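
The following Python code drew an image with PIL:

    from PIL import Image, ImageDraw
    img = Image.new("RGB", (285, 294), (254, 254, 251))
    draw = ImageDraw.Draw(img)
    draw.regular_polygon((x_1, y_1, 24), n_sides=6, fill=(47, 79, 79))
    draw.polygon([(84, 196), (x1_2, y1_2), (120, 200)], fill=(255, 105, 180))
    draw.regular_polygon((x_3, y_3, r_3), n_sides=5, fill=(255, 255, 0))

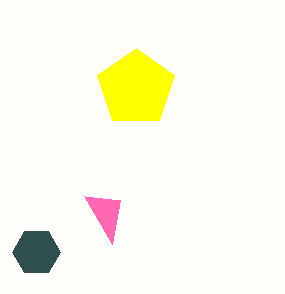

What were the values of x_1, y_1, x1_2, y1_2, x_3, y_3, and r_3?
x_1 = 36, y_1 = 252, x1_2 = 112, y1_2 = 244, x_3 = 136, y_3 = 88, r_3 = 40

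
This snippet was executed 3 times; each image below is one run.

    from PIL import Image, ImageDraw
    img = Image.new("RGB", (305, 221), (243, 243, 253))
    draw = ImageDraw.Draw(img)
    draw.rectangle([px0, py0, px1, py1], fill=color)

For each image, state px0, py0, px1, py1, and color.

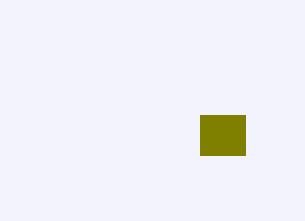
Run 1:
px0 = 200, py0 = 115, px1 = 245, py1 = 155, color = 'olive'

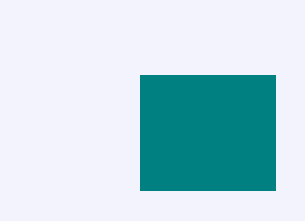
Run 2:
px0 = 140
py0 = 75
px1 = 275
py1 = 190
color = 'teal'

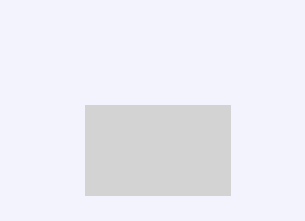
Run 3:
px0 = 85; py0 = 105; px1 = 230; py1 = 195; color = 'lightgray'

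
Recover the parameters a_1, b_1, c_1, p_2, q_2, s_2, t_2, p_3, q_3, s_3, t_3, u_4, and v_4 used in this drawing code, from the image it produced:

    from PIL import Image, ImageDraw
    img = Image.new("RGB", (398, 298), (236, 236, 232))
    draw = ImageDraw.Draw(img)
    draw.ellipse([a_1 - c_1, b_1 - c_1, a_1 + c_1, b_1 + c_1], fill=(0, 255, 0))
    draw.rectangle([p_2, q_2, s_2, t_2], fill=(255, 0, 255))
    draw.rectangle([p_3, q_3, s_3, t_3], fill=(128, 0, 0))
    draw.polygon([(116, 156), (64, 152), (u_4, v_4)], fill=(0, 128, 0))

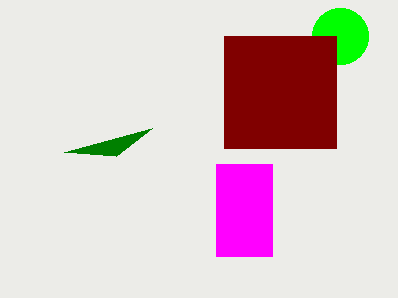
a_1 = 340
b_1 = 36
c_1 = 28
p_2 = 216
q_2 = 164
s_2 = 272
t_2 = 256
p_3 = 224
q_3 = 36
s_3 = 336
t_3 = 148
u_4 = 152
v_4 = 128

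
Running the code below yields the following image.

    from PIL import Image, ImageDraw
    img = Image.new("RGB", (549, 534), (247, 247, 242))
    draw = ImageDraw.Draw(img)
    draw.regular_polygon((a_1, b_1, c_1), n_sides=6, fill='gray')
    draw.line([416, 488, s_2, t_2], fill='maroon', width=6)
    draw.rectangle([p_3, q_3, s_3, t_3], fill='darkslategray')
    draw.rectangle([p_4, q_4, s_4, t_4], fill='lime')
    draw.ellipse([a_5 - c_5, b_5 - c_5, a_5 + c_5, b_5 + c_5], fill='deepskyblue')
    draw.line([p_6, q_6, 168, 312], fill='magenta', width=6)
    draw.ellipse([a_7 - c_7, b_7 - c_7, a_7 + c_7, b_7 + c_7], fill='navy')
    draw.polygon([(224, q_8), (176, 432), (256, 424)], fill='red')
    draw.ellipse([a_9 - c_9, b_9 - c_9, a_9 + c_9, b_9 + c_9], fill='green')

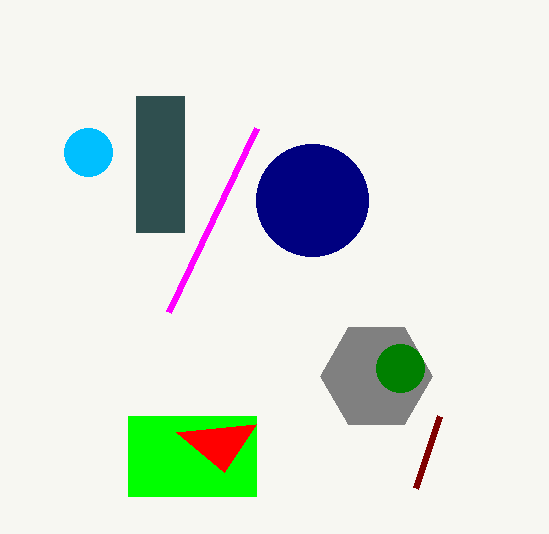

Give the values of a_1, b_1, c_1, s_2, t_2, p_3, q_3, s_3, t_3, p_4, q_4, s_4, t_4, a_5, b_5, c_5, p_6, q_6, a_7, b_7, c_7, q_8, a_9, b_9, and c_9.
a_1 = 376
b_1 = 376
c_1 = 56
s_2 = 440
t_2 = 416
p_3 = 136
q_3 = 96
s_3 = 184
t_3 = 232
p_4 = 128
q_4 = 416
s_4 = 256
t_4 = 496
a_5 = 88
b_5 = 152
c_5 = 24
p_6 = 256
q_6 = 128
a_7 = 312
b_7 = 200
c_7 = 56
q_8 = 472
a_9 = 400
b_9 = 368
c_9 = 24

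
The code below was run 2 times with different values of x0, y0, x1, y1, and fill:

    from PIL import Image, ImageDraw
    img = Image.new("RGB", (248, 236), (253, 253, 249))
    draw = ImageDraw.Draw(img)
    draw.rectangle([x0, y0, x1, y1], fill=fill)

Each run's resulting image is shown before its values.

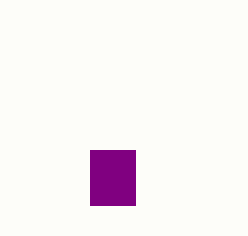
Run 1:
x0 = 90, y0 = 150, x1 = 135, y1 = 205, fill = 'purple'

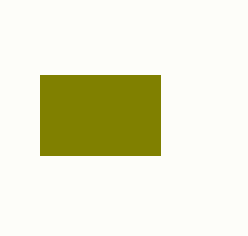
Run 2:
x0 = 40, y0 = 75, x1 = 160, y1 = 155, fill = 'olive'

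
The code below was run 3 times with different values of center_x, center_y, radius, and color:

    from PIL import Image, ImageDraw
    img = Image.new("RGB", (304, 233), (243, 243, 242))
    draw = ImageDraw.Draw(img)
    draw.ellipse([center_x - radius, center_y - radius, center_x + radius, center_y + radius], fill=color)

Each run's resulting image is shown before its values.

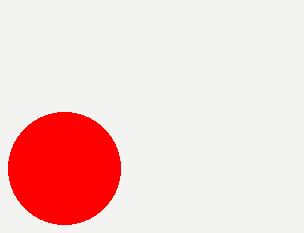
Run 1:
center_x = 64; center_y = 168; radius = 56; color = 'red'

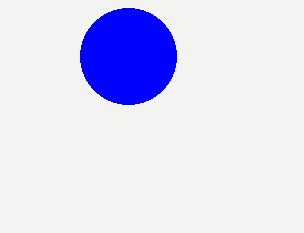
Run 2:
center_x = 128; center_y = 56; radius = 48; color = 'blue'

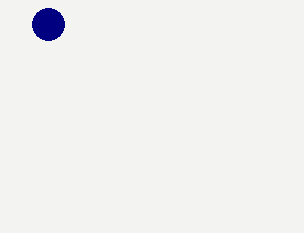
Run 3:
center_x = 48, center_y = 24, radius = 16, color = 'navy'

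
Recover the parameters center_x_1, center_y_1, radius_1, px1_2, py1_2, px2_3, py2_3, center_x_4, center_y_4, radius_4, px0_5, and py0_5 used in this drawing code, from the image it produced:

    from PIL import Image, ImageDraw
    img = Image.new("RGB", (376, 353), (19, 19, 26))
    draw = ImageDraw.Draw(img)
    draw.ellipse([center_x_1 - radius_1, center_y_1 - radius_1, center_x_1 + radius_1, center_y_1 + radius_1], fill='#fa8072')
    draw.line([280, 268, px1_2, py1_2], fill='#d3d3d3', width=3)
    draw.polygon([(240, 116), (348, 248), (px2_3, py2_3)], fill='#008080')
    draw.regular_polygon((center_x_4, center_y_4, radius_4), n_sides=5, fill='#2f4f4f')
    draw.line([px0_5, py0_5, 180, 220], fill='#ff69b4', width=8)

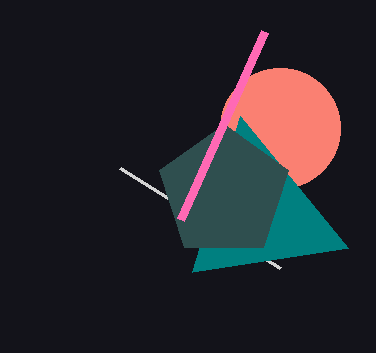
center_x_1 = 280; center_y_1 = 128; radius_1 = 60; px1_2 = 120; py1_2 = 168; px2_3 = 192; py2_3 = 272; center_x_4 = 224; center_y_4 = 192; radius_4 = 68; px0_5 = 264; py0_5 = 32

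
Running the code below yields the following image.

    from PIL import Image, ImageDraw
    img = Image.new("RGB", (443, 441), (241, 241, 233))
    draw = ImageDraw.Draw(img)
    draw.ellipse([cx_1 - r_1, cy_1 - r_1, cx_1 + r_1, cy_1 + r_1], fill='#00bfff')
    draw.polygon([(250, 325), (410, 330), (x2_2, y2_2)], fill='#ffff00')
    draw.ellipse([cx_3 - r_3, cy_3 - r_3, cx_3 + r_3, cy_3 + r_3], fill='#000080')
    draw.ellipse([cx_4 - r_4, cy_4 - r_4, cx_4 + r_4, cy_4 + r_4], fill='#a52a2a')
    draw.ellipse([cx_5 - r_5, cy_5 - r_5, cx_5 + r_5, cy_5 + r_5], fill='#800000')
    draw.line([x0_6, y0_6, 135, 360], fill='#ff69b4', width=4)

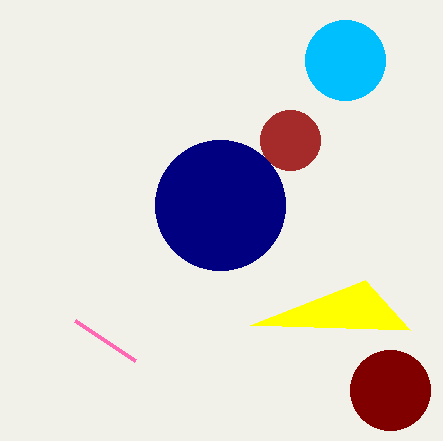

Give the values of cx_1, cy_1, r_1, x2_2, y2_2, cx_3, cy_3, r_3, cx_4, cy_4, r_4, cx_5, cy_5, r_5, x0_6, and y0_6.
cx_1 = 345
cy_1 = 60
r_1 = 40
x2_2 = 365
y2_2 = 280
cx_3 = 220
cy_3 = 205
r_3 = 65
cx_4 = 290
cy_4 = 140
r_4 = 30
cx_5 = 390
cy_5 = 390
r_5 = 40
x0_6 = 75
y0_6 = 320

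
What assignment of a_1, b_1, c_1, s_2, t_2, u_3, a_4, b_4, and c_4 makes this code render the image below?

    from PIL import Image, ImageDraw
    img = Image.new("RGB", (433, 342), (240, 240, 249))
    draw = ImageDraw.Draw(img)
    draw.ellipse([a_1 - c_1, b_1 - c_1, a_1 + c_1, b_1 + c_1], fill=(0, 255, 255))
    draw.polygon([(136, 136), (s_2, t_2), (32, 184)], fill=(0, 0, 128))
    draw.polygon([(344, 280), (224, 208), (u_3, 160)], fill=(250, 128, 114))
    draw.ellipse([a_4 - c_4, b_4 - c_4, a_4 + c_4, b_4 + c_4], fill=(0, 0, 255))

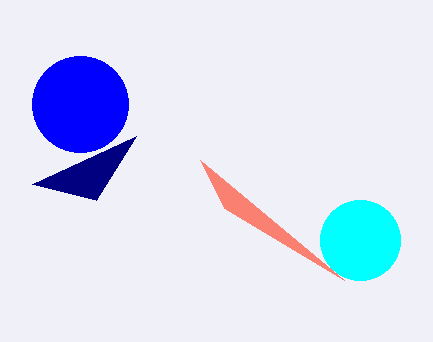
a_1 = 360; b_1 = 240; c_1 = 40; s_2 = 96; t_2 = 200; u_3 = 200; a_4 = 80; b_4 = 104; c_4 = 48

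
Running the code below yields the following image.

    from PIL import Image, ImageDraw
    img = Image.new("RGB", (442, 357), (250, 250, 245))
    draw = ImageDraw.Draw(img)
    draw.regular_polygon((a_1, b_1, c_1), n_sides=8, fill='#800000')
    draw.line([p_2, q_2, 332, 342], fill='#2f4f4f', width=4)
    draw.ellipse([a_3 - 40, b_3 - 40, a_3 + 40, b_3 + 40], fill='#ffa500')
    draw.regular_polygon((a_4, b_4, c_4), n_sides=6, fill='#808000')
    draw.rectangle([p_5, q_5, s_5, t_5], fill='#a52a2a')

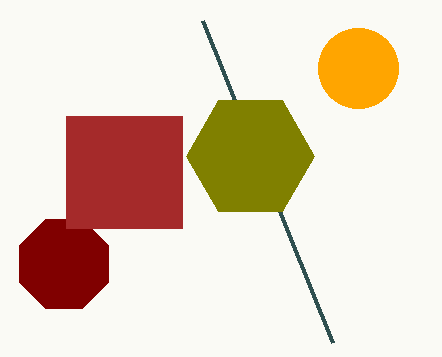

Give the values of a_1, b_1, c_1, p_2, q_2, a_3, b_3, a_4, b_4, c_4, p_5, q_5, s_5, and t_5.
a_1 = 64, b_1 = 264, c_1 = 48, p_2 = 202, q_2 = 20, a_3 = 358, b_3 = 68, a_4 = 250, b_4 = 156, c_4 = 64, p_5 = 66, q_5 = 116, s_5 = 182, t_5 = 228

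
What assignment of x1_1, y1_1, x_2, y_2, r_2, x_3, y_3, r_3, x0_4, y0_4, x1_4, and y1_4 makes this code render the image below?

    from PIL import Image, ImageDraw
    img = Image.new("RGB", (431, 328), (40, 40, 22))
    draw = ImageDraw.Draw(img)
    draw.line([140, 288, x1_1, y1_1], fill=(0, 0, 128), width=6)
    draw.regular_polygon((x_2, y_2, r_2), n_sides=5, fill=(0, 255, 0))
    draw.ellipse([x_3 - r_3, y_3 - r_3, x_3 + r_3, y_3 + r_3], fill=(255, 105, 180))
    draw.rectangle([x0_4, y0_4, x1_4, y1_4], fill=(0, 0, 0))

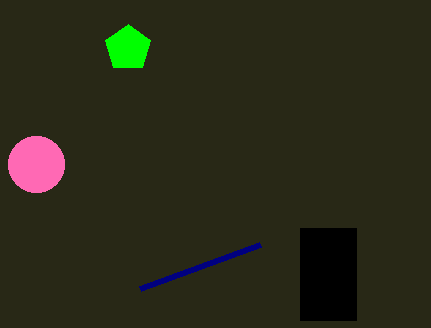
x1_1 = 260, y1_1 = 244, x_2 = 128, y_2 = 48, r_2 = 24, x_3 = 36, y_3 = 164, r_3 = 28, x0_4 = 300, y0_4 = 228, x1_4 = 356, y1_4 = 320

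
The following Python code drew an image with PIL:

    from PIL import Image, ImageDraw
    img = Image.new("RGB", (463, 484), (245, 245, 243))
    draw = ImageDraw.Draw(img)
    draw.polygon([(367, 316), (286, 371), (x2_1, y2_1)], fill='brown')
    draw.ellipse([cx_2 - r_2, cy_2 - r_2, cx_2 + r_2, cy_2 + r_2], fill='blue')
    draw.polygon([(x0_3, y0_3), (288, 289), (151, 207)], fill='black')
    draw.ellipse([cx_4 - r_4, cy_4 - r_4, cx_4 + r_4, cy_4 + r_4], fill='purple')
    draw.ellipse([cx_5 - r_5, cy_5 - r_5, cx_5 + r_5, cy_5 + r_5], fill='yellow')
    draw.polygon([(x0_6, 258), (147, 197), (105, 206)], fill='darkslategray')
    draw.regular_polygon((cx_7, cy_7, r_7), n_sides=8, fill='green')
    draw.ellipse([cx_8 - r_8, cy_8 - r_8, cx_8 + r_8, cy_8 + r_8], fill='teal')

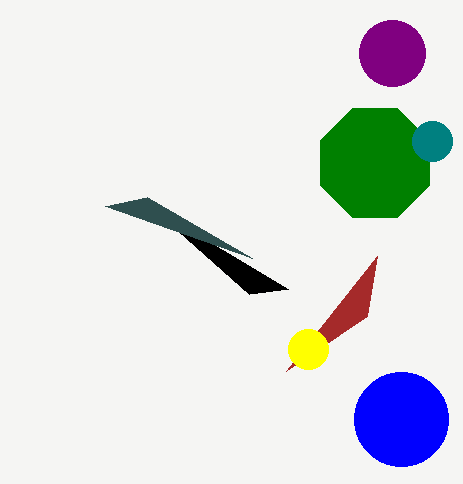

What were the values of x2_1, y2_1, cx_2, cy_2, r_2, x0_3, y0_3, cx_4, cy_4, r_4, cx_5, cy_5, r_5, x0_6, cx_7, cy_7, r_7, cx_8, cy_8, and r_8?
x2_1 = 377; y2_1 = 256; cx_2 = 401; cy_2 = 419; r_2 = 47; x0_3 = 249; y0_3 = 294; cx_4 = 392; cy_4 = 53; r_4 = 33; cx_5 = 308; cy_5 = 349; r_5 = 20; x0_6 = 252; cx_7 = 375; cy_7 = 163; r_7 = 59; cx_8 = 432; cy_8 = 141; r_8 = 20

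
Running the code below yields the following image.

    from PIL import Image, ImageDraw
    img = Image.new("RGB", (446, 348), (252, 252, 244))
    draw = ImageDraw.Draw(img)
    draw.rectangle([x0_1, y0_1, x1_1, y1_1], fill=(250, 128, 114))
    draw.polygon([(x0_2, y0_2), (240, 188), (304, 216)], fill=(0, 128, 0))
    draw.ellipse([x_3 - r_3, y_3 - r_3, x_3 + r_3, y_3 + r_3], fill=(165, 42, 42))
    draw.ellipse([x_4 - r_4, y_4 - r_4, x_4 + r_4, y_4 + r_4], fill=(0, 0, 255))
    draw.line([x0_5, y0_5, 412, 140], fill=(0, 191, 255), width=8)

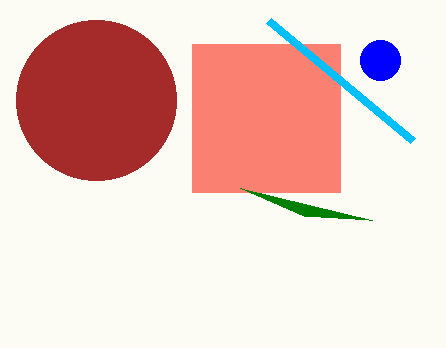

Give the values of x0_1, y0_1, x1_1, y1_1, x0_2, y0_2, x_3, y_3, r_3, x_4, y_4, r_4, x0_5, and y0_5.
x0_1 = 192, y0_1 = 44, x1_1 = 340, y1_1 = 192, x0_2 = 372, y0_2 = 220, x_3 = 96, y_3 = 100, r_3 = 80, x_4 = 380, y_4 = 60, r_4 = 20, x0_5 = 268, y0_5 = 20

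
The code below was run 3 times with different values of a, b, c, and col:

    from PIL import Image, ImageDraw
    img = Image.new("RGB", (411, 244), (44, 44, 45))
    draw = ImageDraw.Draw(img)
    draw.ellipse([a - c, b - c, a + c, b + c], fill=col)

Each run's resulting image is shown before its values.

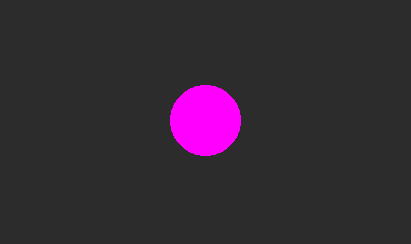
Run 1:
a = 205, b = 120, c = 35, col = 'magenta'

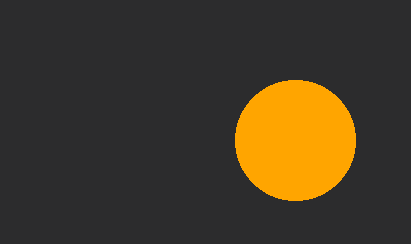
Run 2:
a = 295
b = 140
c = 60
col = 'orange'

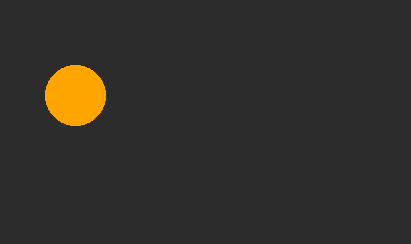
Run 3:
a = 75
b = 95
c = 30
col = 'orange'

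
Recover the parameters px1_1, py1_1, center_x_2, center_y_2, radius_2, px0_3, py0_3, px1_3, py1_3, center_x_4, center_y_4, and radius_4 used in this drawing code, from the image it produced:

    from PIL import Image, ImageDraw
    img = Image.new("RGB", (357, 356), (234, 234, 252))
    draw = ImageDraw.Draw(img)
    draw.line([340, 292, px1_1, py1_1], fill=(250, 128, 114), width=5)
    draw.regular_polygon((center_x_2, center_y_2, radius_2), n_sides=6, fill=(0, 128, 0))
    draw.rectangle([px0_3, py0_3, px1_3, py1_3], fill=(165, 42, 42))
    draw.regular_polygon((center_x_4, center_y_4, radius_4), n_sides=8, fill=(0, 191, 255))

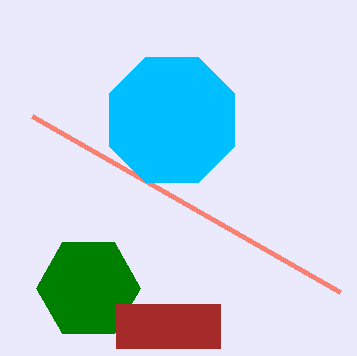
px1_1 = 32
py1_1 = 116
center_x_2 = 88
center_y_2 = 288
radius_2 = 52
px0_3 = 116
py0_3 = 304
px1_3 = 220
py1_3 = 348
center_x_4 = 172
center_y_4 = 120
radius_4 = 68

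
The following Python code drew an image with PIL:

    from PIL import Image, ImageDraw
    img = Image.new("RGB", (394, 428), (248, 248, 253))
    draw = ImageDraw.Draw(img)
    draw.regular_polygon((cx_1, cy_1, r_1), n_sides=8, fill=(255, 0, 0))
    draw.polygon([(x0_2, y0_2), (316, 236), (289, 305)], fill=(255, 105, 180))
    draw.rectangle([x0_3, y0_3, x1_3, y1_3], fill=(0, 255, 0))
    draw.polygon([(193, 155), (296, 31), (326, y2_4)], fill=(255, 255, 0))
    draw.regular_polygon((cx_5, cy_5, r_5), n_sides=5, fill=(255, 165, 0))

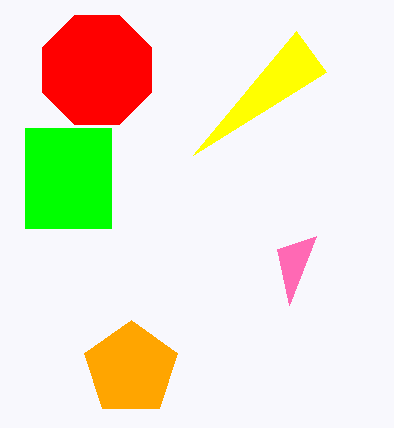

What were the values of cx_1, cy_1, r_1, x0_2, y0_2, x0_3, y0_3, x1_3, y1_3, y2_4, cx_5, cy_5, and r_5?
cx_1 = 97
cy_1 = 70
r_1 = 59
x0_2 = 277
y0_2 = 249
x0_3 = 25
y0_3 = 128
x1_3 = 111
y1_3 = 228
y2_4 = 72
cx_5 = 131
cy_5 = 369
r_5 = 49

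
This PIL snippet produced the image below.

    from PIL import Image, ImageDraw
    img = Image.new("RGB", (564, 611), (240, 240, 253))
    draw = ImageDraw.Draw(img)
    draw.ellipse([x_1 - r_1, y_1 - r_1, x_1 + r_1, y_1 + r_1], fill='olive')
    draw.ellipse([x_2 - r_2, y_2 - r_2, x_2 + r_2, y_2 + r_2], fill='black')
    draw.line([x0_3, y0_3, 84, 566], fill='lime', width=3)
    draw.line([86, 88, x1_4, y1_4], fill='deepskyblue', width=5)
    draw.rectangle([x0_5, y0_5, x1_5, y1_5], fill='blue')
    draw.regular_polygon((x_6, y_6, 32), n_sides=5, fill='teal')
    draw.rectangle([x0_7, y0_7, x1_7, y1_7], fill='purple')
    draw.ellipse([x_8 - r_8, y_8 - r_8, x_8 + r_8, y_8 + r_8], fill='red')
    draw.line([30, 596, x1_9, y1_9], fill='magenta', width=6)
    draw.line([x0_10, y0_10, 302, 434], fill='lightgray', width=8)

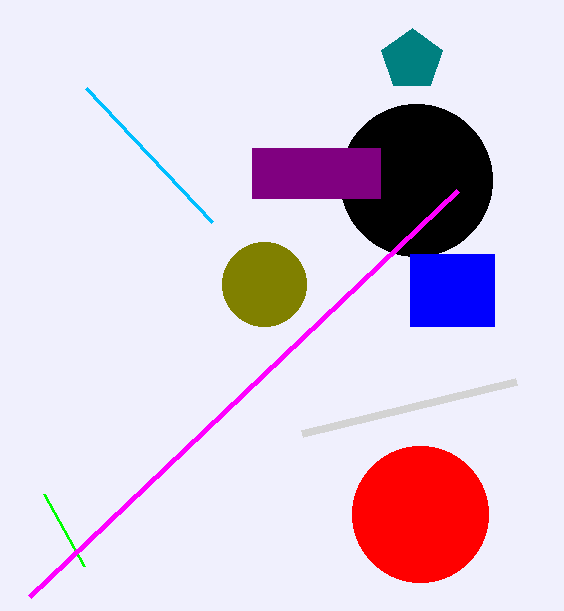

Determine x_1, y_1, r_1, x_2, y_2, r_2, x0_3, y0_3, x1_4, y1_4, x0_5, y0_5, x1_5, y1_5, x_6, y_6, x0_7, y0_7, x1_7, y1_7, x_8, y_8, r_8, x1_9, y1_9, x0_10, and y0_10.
x_1 = 264
y_1 = 284
r_1 = 42
x_2 = 416
y_2 = 180
r_2 = 76
x0_3 = 44
y0_3 = 494
x1_4 = 212
y1_4 = 222
x0_5 = 410
y0_5 = 254
x1_5 = 494
y1_5 = 326
x_6 = 412
y_6 = 60
x0_7 = 252
y0_7 = 148
x1_7 = 380
y1_7 = 198
x_8 = 420
y_8 = 514
r_8 = 68
x1_9 = 458
y1_9 = 190
x0_10 = 516
y0_10 = 382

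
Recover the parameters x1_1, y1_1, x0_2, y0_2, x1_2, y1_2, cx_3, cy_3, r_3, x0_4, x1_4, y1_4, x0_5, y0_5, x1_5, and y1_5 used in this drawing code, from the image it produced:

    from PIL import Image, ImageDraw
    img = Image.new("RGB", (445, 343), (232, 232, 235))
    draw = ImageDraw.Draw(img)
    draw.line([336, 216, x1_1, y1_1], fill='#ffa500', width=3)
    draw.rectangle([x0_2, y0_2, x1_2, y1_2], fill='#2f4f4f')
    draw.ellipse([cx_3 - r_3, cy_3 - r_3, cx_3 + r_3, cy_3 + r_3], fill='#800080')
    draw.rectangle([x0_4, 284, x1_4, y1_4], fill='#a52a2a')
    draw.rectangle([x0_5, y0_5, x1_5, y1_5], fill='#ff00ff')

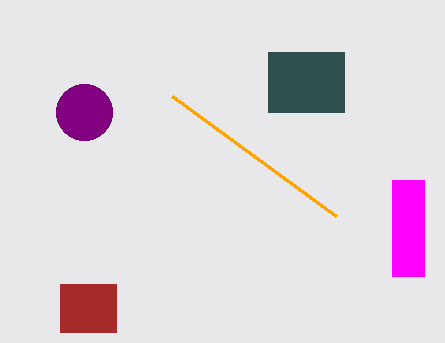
x1_1 = 172; y1_1 = 96; x0_2 = 268; y0_2 = 52; x1_2 = 344; y1_2 = 112; cx_3 = 84; cy_3 = 112; r_3 = 28; x0_4 = 60; x1_4 = 116; y1_4 = 332; x0_5 = 392; y0_5 = 180; x1_5 = 424; y1_5 = 276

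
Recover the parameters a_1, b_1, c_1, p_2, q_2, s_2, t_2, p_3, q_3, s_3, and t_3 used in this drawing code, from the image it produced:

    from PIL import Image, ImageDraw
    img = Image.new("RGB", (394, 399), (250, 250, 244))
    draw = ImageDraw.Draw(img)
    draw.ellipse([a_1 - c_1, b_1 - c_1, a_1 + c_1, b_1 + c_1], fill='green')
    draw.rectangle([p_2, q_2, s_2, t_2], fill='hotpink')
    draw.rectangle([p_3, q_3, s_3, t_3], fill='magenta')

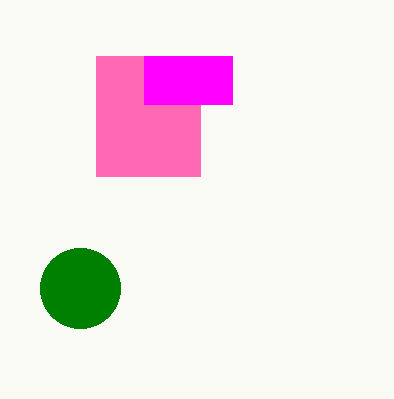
a_1 = 80; b_1 = 288; c_1 = 40; p_2 = 96; q_2 = 56; s_2 = 200; t_2 = 176; p_3 = 144; q_3 = 56; s_3 = 232; t_3 = 104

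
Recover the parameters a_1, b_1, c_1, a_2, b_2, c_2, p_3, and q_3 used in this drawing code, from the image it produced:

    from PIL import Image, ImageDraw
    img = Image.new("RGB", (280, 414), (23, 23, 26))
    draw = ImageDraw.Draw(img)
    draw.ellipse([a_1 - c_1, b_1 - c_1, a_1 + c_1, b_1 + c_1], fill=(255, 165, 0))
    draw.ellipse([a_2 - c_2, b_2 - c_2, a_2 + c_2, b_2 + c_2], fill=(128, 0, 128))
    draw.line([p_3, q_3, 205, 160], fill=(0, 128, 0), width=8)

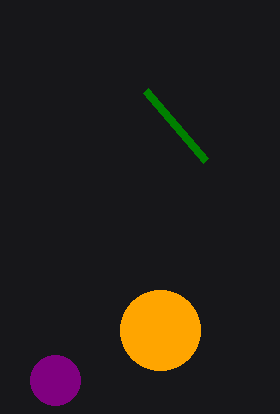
a_1 = 160
b_1 = 330
c_1 = 40
a_2 = 55
b_2 = 380
c_2 = 25
p_3 = 145
q_3 = 90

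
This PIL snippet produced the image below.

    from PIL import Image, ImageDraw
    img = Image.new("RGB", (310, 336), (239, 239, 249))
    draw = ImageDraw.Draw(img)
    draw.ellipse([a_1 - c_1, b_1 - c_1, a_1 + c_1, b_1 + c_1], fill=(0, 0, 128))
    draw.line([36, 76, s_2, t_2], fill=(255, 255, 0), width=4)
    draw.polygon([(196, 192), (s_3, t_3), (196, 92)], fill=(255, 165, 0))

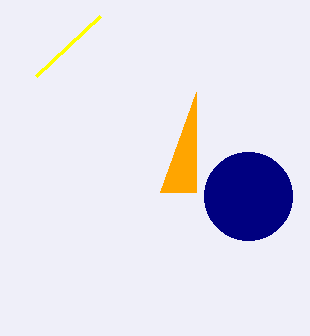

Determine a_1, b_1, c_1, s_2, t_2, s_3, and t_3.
a_1 = 248; b_1 = 196; c_1 = 44; s_2 = 100; t_2 = 16; s_3 = 160; t_3 = 192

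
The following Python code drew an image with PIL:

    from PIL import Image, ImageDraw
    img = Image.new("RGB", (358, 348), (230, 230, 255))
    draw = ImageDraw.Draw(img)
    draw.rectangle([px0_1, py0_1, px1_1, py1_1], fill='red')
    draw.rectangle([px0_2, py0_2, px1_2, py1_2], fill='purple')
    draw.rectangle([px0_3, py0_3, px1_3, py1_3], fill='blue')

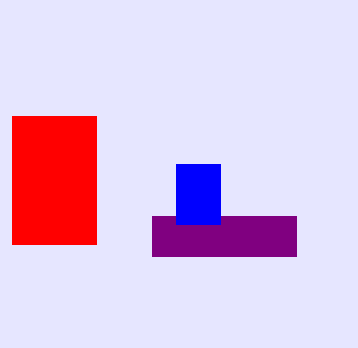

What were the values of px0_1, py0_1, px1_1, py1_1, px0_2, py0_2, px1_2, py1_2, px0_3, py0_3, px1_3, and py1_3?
px0_1 = 12; py0_1 = 116; px1_1 = 96; py1_1 = 244; px0_2 = 152; py0_2 = 216; px1_2 = 296; py1_2 = 256; px0_3 = 176; py0_3 = 164; px1_3 = 220; py1_3 = 224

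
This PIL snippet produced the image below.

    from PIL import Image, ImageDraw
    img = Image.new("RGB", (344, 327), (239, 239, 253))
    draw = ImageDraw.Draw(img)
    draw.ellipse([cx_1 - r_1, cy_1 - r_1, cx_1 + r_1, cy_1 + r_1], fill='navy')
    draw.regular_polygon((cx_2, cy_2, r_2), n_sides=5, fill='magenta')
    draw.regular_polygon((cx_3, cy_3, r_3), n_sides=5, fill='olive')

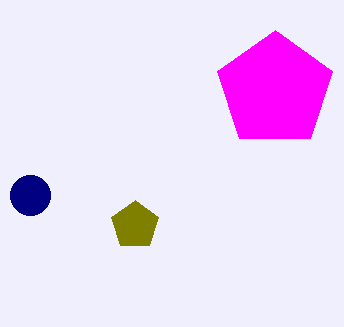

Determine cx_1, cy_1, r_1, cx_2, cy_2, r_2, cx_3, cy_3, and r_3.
cx_1 = 30, cy_1 = 195, r_1 = 20, cx_2 = 275, cy_2 = 90, r_2 = 60, cx_3 = 135, cy_3 = 225, r_3 = 25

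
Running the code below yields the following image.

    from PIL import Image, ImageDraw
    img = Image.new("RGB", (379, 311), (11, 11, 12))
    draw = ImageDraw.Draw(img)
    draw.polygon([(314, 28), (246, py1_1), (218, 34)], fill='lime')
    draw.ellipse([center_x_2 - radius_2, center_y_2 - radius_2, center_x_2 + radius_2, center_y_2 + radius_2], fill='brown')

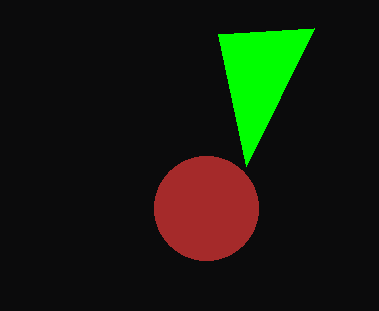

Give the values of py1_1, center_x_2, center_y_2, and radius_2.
py1_1 = 166
center_x_2 = 206
center_y_2 = 208
radius_2 = 52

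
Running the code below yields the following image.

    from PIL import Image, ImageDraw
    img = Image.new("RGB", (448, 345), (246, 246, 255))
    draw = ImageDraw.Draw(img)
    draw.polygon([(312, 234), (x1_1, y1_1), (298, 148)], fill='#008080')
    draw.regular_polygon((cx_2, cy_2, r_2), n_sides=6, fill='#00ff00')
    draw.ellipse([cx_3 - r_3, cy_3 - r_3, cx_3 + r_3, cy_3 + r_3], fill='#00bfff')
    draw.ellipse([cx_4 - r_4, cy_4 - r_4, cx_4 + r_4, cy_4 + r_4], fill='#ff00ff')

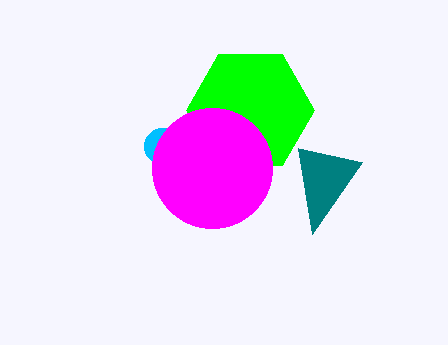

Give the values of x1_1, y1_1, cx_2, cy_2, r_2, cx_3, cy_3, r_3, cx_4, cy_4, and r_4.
x1_1 = 362; y1_1 = 162; cx_2 = 250; cy_2 = 110; r_2 = 64; cx_3 = 162; cy_3 = 146; r_3 = 18; cx_4 = 212; cy_4 = 168; r_4 = 60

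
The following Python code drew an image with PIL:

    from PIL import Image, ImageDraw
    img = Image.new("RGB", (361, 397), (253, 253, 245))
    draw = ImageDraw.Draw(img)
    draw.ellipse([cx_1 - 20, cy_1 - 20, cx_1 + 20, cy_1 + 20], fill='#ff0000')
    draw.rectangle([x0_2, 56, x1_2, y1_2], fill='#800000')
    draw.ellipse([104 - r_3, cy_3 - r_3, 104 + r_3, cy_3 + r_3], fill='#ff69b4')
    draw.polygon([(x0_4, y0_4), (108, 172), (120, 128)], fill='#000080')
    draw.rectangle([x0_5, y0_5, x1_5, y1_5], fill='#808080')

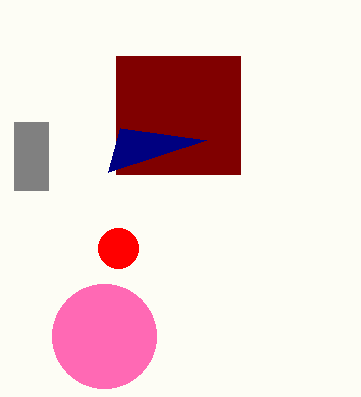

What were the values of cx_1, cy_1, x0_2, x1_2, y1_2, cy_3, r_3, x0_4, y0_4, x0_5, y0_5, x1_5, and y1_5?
cx_1 = 118, cy_1 = 248, x0_2 = 116, x1_2 = 240, y1_2 = 174, cy_3 = 336, r_3 = 52, x0_4 = 206, y0_4 = 140, x0_5 = 14, y0_5 = 122, x1_5 = 48, y1_5 = 190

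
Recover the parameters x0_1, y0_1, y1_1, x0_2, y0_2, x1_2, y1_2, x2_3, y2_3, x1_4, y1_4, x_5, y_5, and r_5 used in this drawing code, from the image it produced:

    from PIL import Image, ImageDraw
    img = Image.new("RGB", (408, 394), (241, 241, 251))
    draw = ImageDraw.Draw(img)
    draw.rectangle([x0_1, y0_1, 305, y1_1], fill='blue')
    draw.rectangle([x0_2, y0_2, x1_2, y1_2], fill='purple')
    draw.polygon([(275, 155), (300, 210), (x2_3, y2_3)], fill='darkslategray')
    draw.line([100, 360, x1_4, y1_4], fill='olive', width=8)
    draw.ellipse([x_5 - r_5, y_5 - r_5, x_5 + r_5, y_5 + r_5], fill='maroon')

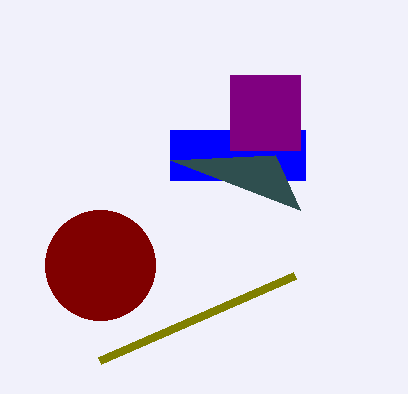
x0_1 = 170; y0_1 = 130; y1_1 = 180; x0_2 = 230; y0_2 = 75; x1_2 = 300; y1_2 = 150; x2_3 = 170; y2_3 = 160; x1_4 = 295; y1_4 = 275; x_5 = 100; y_5 = 265; r_5 = 55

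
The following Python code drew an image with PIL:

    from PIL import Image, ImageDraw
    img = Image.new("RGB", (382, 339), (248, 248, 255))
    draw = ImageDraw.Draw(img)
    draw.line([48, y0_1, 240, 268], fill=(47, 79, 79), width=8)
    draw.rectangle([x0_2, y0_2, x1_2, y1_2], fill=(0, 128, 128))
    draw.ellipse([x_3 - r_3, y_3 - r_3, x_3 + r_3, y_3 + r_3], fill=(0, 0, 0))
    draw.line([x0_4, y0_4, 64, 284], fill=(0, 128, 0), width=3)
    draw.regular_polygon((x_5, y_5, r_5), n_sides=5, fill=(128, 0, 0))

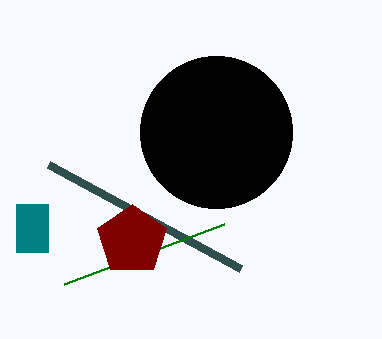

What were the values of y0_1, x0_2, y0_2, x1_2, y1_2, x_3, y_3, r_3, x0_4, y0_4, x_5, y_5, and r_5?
y0_1 = 164; x0_2 = 16; y0_2 = 204; x1_2 = 48; y1_2 = 252; x_3 = 216; y_3 = 132; r_3 = 76; x0_4 = 224; y0_4 = 224; x_5 = 132; y_5 = 240; r_5 = 36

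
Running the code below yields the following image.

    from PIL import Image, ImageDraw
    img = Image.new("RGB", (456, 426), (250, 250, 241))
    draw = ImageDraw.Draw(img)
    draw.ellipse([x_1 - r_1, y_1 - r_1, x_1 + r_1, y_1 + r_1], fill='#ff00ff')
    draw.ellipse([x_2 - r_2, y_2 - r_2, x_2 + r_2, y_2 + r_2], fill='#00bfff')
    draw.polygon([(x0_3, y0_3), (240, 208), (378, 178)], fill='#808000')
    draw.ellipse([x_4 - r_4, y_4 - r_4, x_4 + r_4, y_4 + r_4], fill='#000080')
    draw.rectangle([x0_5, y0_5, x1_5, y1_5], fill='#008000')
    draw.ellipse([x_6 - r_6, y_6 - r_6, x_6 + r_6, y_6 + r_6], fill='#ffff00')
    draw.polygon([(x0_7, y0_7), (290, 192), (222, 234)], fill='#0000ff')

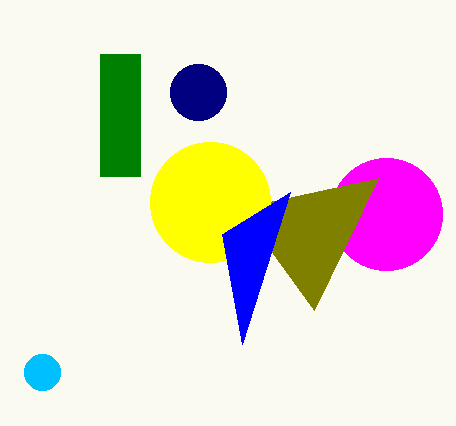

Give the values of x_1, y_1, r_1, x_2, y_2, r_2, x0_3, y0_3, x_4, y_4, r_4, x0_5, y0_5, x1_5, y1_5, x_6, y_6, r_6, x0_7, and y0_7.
x_1 = 386, y_1 = 214, r_1 = 56, x_2 = 42, y_2 = 372, r_2 = 18, x0_3 = 314, y0_3 = 310, x_4 = 198, y_4 = 92, r_4 = 28, x0_5 = 100, y0_5 = 54, x1_5 = 140, y1_5 = 176, x_6 = 210, y_6 = 202, r_6 = 60, x0_7 = 242, y0_7 = 344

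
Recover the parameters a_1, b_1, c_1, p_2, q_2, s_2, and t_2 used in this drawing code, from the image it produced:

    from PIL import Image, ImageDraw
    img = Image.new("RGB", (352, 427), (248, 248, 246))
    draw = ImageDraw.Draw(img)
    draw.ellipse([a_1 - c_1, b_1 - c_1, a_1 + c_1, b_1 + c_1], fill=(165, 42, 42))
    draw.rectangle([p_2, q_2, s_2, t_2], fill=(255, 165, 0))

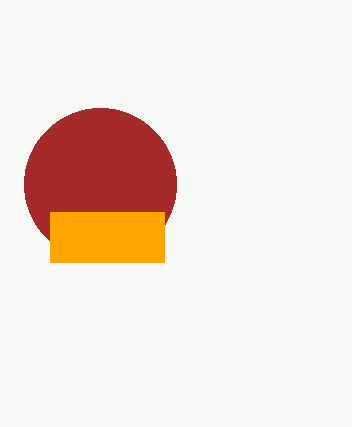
a_1 = 100, b_1 = 184, c_1 = 76, p_2 = 50, q_2 = 212, s_2 = 164, t_2 = 262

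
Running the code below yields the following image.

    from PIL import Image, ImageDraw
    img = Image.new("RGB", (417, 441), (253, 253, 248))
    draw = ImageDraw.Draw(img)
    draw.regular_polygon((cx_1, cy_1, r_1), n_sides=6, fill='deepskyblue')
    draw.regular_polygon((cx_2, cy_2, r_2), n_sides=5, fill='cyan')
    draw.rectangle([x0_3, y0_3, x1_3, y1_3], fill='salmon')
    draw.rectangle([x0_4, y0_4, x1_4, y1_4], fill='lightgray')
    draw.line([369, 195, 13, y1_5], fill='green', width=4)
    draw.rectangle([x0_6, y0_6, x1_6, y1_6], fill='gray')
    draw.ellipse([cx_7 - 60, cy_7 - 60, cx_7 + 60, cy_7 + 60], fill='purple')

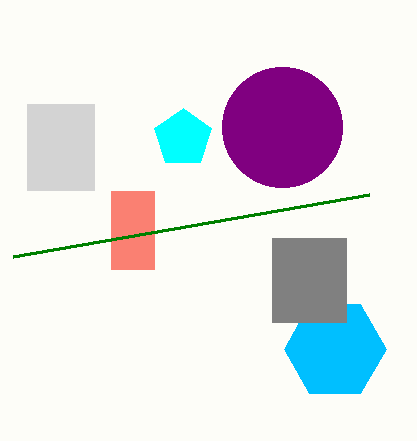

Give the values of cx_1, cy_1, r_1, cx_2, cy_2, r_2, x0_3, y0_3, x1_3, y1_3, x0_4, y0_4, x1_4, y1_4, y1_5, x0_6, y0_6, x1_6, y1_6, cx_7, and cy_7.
cx_1 = 335, cy_1 = 349, r_1 = 51, cx_2 = 183, cy_2 = 138, r_2 = 30, x0_3 = 111, y0_3 = 191, x1_3 = 154, y1_3 = 269, x0_4 = 27, y0_4 = 104, x1_4 = 94, y1_4 = 190, y1_5 = 257, x0_6 = 272, y0_6 = 238, x1_6 = 346, y1_6 = 322, cx_7 = 282, cy_7 = 127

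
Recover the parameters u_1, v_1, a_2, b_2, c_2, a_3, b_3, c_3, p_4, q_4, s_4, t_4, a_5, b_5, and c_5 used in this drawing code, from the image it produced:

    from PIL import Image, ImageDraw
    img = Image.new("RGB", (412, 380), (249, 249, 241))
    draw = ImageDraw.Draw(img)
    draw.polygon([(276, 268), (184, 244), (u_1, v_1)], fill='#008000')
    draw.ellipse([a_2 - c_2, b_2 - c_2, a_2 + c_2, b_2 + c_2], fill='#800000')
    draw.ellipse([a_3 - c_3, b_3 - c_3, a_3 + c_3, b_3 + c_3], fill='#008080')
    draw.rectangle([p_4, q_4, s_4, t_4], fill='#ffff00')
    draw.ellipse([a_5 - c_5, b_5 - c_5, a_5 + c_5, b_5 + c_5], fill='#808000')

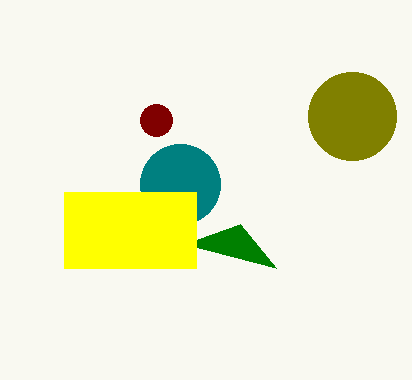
u_1 = 240; v_1 = 224; a_2 = 156; b_2 = 120; c_2 = 16; a_3 = 180; b_3 = 184; c_3 = 40; p_4 = 64; q_4 = 192; s_4 = 196; t_4 = 268; a_5 = 352; b_5 = 116; c_5 = 44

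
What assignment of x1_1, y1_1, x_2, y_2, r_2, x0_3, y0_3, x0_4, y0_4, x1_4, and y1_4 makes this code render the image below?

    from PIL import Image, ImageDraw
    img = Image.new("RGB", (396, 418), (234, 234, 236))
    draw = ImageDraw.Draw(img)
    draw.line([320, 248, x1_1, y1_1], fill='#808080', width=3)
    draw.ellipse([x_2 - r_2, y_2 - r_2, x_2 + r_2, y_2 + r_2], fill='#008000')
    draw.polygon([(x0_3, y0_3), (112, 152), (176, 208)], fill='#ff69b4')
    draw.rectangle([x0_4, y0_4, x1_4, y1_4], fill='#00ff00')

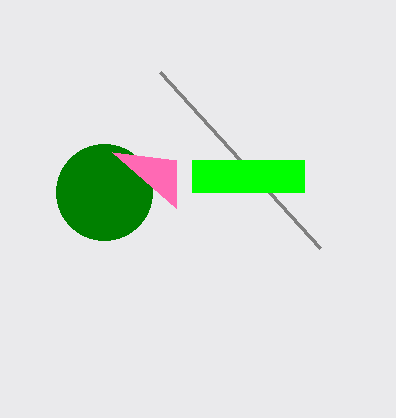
x1_1 = 160, y1_1 = 72, x_2 = 104, y_2 = 192, r_2 = 48, x0_3 = 176, y0_3 = 160, x0_4 = 192, y0_4 = 160, x1_4 = 304, y1_4 = 192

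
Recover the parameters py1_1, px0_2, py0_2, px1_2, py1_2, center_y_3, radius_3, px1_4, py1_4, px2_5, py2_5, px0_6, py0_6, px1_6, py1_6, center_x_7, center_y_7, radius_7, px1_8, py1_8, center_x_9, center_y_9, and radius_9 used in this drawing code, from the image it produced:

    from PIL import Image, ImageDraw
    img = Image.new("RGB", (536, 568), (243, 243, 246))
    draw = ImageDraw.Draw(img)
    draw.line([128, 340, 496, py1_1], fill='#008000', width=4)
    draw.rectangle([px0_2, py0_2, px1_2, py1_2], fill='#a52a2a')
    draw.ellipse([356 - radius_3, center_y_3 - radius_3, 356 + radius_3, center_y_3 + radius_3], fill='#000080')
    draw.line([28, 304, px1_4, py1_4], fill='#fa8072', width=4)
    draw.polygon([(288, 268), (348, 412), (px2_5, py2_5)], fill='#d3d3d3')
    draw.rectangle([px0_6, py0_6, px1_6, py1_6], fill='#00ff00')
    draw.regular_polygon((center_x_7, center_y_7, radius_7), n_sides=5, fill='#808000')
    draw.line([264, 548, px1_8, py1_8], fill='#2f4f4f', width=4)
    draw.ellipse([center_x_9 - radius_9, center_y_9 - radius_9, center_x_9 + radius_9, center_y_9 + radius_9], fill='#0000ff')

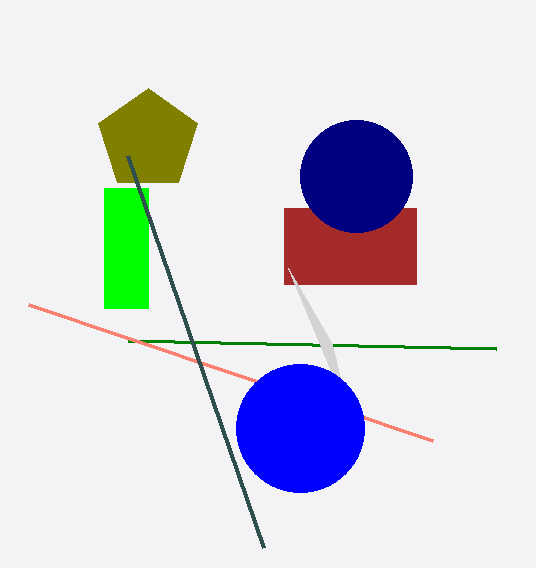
py1_1 = 348, px0_2 = 284, py0_2 = 208, px1_2 = 416, py1_2 = 284, center_y_3 = 176, radius_3 = 56, px1_4 = 432, py1_4 = 440, px2_5 = 332, py2_5 = 344, px0_6 = 104, py0_6 = 188, px1_6 = 148, py1_6 = 308, center_x_7 = 148, center_y_7 = 140, radius_7 = 52, px1_8 = 128, py1_8 = 156, center_x_9 = 300, center_y_9 = 428, radius_9 = 64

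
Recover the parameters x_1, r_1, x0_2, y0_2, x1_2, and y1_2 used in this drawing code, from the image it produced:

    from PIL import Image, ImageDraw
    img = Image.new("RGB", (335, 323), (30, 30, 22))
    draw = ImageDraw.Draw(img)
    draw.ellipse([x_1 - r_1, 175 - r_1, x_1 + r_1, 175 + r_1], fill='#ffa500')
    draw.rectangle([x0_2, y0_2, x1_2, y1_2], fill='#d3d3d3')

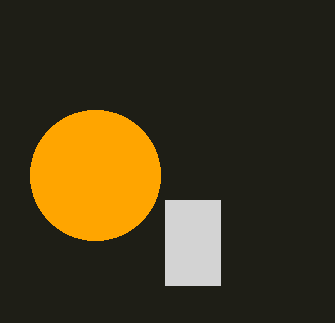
x_1 = 95, r_1 = 65, x0_2 = 165, y0_2 = 200, x1_2 = 220, y1_2 = 285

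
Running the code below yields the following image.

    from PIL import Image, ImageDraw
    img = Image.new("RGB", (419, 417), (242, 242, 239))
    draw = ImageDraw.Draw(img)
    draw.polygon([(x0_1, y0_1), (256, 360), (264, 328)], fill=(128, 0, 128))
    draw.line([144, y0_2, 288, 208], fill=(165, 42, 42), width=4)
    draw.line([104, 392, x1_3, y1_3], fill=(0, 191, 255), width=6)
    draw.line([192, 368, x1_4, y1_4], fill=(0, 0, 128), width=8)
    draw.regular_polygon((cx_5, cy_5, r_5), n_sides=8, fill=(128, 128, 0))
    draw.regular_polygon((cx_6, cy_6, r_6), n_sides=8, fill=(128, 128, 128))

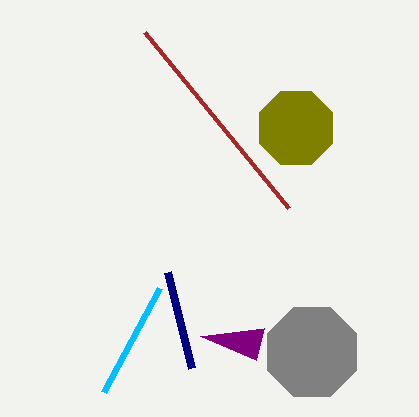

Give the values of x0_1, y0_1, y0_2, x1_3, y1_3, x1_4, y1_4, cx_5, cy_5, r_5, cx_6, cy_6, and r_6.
x0_1 = 200
y0_1 = 336
y0_2 = 32
x1_3 = 160
y1_3 = 288
x1_4 = 168
y1_4 = 272
cx_5 = 296
cy_5 = 128
r_5 = 40
cx_6 = 312
cy_6 = 352
r_6 = 48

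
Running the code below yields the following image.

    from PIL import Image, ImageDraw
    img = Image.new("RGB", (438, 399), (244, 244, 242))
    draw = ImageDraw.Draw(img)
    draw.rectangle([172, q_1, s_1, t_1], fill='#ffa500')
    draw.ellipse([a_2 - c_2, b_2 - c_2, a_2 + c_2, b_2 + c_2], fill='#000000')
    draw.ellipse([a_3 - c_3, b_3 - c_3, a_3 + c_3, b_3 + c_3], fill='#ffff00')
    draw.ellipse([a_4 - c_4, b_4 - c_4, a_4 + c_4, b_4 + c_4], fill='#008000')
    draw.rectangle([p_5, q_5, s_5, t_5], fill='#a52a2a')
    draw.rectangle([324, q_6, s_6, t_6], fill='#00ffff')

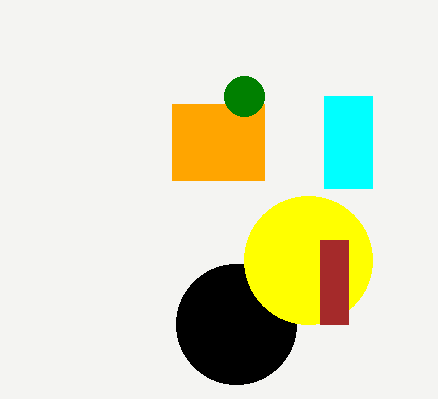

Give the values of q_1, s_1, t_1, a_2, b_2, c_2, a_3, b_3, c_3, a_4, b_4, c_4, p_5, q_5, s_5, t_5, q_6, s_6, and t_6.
q_1 = 104; s_1 = 264; t_1 = 180; a_2 = 236; b_2 = 324; c_2 = 60; a_3 = 308; b_3 = 260; c_3 = 64; a_4 = 244; b_4 = 96; c_4 = 20; p_5 = 320; q_5 = 240; s_5 = 348; t_5 = 324; q_6 = 96; s_6 = 372; t_6 = 188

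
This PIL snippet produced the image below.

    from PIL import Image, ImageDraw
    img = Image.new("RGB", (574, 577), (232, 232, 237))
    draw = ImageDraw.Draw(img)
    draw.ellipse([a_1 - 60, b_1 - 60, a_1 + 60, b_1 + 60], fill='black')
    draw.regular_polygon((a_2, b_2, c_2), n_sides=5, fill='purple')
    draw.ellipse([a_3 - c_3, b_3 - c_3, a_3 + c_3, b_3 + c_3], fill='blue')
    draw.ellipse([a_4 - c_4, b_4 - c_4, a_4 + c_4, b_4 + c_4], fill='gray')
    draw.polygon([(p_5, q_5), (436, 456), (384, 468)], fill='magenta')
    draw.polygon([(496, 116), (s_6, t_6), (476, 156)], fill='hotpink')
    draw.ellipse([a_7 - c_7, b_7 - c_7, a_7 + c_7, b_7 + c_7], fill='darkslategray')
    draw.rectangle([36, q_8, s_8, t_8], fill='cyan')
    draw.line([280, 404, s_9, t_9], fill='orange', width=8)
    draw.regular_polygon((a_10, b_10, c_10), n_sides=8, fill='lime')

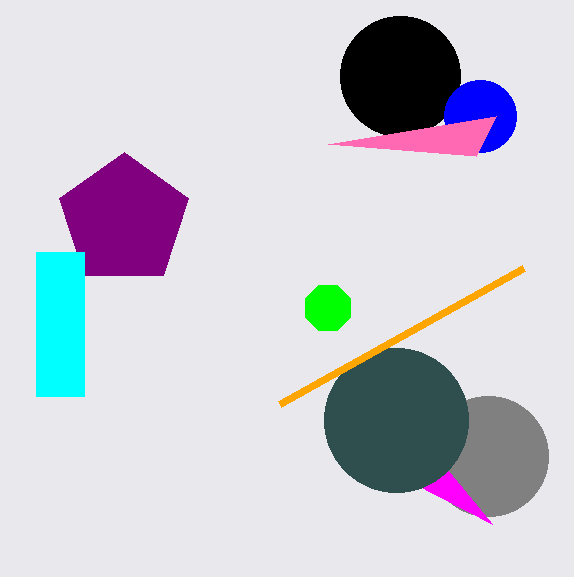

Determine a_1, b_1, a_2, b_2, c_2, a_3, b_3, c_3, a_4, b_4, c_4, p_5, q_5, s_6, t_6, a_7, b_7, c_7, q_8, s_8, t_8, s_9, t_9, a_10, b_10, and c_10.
a_1 = 400, b_1 = 76, a_2 = 124, b_2 = 220, c_2 = 68, a_3 = 480, b_3 = 116, c_3 = 36, a_4 = 488, b_4 = 456, c_4 = 60, p_5 = 492, q_5 = 524, s_6 = 328, t_6 = 144, a_7 = 396, b_7 = 420, c_7 = 72, q_8 = 252, s_8 = 84, t_8 = 396, s_9 = 524, t_9 = 268, a_10 = 328, b_10 = 308, c_10 = 24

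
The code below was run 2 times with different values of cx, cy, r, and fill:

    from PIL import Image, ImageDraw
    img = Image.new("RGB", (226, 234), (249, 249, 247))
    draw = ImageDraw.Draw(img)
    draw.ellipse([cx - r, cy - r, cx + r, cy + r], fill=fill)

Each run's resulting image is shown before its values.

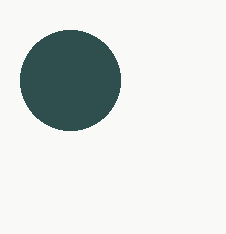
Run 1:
cx = 70
cy = 80
r = 50
fill = 'darkslategray'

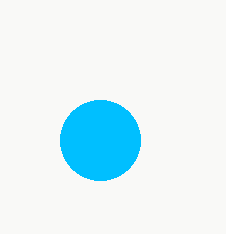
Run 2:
cx = 100
cy = 140
r = 40
fill = 'deepskyblue'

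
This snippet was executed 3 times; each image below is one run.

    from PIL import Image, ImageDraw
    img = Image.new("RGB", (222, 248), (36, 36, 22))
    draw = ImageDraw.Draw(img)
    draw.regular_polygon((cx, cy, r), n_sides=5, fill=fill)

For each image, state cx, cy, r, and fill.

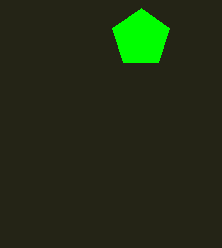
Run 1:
cx = 141; cy = 38; r = 30; fill = 'lime'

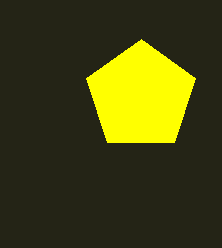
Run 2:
cx = 141; cy = 96; r = 57; fill = 'yellow'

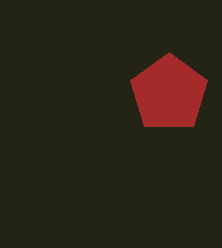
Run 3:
cx = 169
cy = 93
r = 41
fill = 'brown'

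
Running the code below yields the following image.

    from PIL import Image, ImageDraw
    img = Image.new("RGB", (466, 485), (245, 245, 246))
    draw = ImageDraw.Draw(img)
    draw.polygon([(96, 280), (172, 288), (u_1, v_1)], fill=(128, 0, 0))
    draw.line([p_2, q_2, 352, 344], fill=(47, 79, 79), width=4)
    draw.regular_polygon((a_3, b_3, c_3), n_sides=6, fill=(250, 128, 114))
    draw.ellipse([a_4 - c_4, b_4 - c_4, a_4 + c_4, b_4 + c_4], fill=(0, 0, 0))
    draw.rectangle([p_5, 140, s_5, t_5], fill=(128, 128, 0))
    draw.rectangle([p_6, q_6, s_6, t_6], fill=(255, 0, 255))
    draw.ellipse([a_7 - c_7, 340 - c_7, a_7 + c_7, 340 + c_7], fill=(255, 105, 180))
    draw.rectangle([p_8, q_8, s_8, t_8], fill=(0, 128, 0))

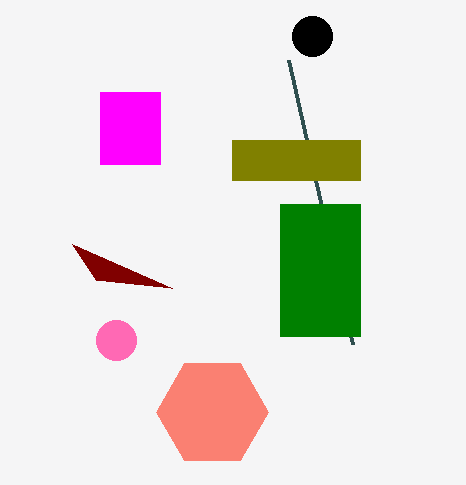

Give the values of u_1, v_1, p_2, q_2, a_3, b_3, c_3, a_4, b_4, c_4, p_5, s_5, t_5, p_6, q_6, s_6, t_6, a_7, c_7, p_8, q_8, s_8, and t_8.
u_1 = 72
v_1 = 244
p_2 = 288
q_2 = 60
a_3 = 212
b_3 = 412
c_3 = 56
a_4 = 312
b_4 = 36
c_4 = 20
p_5 = 232
s_5 = 360
t_5 = 180
p_6 = 100
q_6 = 92
s_6 = 160
t_6 = 164
a_7 = 116
c_7 = 20
p_8 = 280
q_8 = 204
s_8 = 360
t_8 = 336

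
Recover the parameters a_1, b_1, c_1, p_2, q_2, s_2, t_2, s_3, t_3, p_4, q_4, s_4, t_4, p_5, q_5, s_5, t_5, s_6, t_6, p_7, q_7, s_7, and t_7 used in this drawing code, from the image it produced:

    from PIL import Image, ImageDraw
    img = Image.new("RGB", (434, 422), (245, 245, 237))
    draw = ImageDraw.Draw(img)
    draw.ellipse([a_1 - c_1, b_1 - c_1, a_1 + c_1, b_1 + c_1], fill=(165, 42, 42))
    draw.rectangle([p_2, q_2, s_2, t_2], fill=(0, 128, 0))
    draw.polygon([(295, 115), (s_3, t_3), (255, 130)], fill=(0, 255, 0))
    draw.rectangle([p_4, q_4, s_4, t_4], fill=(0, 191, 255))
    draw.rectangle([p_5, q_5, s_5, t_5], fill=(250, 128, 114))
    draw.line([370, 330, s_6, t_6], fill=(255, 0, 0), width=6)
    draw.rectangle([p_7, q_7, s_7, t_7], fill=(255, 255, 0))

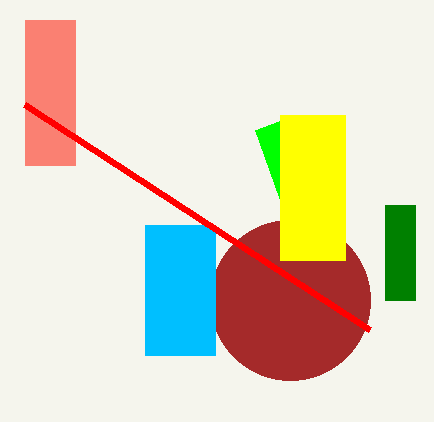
a_1 = 290, b_1 = 300, c_1 = 80, p_2 = 385, q_2 = 205, s_2 = 415, t_2 = 300, s_3 = 280, t_3 = 200, p_4 = 145, q_4 = 225, s_4 = 215, t_4 = 355, p_5 = 25, q_5 = 20, s_5 = 75, t_5 = 165, s_6 = 25, t_6 = 105, p_7 = 280, q_7 = 115, s_7 = 345, t_7 = 260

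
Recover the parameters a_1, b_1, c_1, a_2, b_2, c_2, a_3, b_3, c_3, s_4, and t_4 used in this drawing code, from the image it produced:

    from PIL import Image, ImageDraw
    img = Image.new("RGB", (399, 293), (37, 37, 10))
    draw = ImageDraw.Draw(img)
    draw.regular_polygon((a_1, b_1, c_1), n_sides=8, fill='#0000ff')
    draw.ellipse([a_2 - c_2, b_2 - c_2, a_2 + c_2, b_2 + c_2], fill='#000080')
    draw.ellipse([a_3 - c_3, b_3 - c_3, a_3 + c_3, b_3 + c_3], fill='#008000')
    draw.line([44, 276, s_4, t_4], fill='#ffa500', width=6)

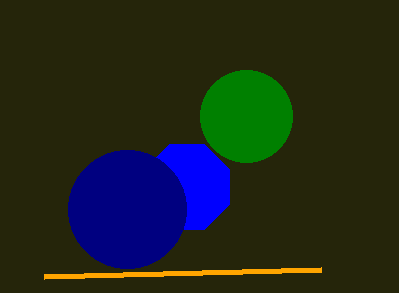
a_1 = 187; b_1 = 187; c_1 = 46; a_2 = 127; b_2 = 209; c_2 = 59; a_3 = 246; b_3 = 116; c_3 = 46; s_4 = 321; t_4 = 269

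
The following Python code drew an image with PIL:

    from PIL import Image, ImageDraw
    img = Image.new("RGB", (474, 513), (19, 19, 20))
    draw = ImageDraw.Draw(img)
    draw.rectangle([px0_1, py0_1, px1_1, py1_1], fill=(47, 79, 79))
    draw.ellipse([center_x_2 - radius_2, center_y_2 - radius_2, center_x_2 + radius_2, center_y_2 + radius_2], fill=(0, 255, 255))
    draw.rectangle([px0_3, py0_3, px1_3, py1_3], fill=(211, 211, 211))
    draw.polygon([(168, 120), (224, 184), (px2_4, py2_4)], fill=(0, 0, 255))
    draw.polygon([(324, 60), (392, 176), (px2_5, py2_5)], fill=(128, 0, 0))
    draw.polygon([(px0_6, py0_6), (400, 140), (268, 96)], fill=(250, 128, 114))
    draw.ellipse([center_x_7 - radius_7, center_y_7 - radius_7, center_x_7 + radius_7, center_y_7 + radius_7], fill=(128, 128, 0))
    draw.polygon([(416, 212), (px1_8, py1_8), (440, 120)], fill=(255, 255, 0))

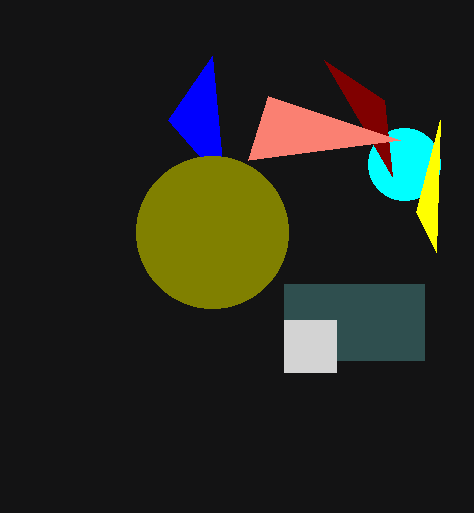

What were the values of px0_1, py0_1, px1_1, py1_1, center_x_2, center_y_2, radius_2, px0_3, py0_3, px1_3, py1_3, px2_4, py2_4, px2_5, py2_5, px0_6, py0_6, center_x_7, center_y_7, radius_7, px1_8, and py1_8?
px0_1 = 284; py0_1 = 284; px1_1 = 424; py1_1 = 360; center_x_2 = 404; center_y_2 = 164; radius_2 = 36; px0_3 = 284; py0_3 = 320; px1_3 = 336; py1_3 = 372; px2_4 = 212; py2_4 = 56; px2_5 = 384; py2_5 = 100; px0_6 = 248; py0_6 = 160; center_x_7 = 212; center_y_7 = 232; radius_7 = 76; px1_8 = 436; py1_8 = 252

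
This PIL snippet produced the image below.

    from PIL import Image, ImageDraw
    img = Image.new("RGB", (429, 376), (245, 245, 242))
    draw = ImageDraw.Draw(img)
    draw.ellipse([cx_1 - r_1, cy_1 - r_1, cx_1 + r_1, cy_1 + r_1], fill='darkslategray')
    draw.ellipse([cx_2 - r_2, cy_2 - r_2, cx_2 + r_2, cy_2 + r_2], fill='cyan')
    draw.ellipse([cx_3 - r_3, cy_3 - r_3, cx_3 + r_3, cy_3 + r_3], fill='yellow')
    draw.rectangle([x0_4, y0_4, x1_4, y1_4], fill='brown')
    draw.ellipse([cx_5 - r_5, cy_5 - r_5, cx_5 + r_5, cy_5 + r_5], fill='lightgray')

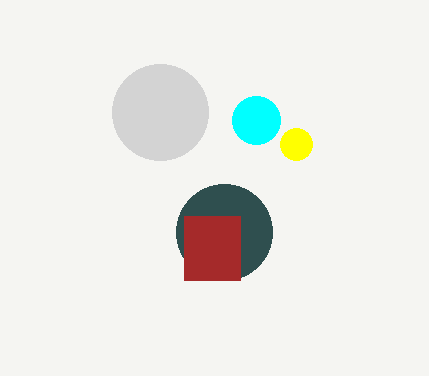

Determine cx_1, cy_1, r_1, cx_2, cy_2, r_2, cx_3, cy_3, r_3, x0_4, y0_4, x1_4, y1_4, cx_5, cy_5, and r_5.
cx_1 = 224
cy_1 = 232
r_1 = 48
cx_2 = 256
cy_2 = 120
r_2 = 24
cx_3 = 296
cy_3 = 144
r_3 = 16
x0_4 = 184
y0_4 = 216
x1_4 = 240
y1_4 = 280
cx_5 = 160
cy_5 = 112
r_5 = 48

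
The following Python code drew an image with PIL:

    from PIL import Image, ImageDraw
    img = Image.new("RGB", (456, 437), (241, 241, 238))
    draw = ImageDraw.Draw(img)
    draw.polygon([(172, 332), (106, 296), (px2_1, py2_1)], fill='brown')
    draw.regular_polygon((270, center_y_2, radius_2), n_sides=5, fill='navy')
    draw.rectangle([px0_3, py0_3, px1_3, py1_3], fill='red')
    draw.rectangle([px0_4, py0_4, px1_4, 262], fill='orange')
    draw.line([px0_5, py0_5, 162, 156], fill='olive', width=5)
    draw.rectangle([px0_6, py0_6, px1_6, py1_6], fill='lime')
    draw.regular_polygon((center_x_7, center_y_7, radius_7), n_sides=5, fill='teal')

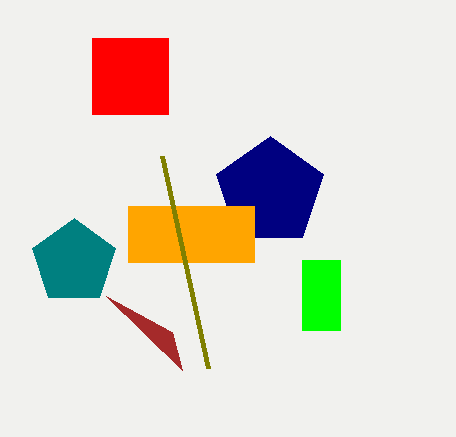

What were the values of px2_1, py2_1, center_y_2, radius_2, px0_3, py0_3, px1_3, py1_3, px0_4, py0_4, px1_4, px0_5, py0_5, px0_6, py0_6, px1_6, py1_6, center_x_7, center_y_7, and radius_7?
px2_1 = 182, py2_1 = 370, center_y_2 = 192, radius_2 = 56, px0_3 = 92, py0_3 = 38, px1_3 = 168, py1_3 = 114, px0_4 = 128, py0_4 = 206, px1_4 = 254, px0_5 = 208, py0_5 = 368, px0_6 = 302, py0_6 = 260, px1_6 = 340, py1_6 = 330, center_x_7 = 74, center_y_7 = 262, radius_7 = 44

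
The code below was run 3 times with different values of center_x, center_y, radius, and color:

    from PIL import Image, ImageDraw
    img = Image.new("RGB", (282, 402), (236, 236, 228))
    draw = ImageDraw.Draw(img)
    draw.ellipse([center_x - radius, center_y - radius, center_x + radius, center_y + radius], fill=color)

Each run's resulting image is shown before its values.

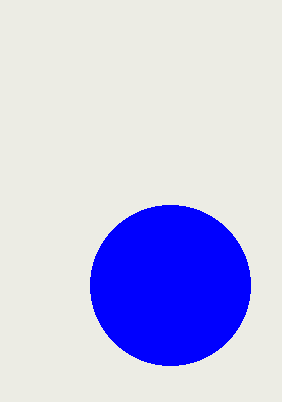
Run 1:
center_x = 170
center_y = 285
radius = 80
color = 'blue'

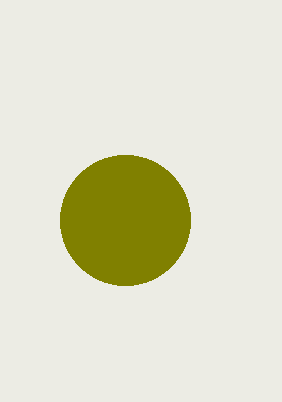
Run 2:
center_x = 125; center_y = 220; radius = 65; color = 'olive'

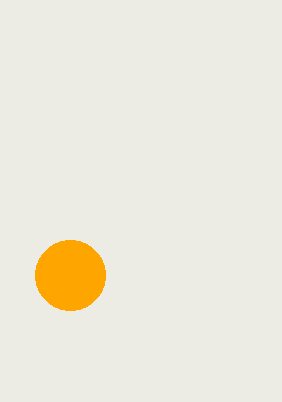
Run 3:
center_x = 70; center_y = 275; radius = 35; color = 'orange'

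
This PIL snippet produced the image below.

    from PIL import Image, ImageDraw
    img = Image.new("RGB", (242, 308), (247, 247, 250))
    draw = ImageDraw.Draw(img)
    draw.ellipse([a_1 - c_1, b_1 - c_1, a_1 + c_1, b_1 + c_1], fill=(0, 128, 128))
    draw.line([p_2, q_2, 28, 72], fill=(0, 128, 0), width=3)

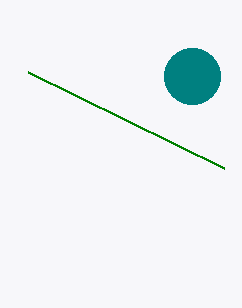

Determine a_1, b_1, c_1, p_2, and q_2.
a_1 = 192; b_1 = 76; c_1 = 28; p_2 = 224; q_2 = 168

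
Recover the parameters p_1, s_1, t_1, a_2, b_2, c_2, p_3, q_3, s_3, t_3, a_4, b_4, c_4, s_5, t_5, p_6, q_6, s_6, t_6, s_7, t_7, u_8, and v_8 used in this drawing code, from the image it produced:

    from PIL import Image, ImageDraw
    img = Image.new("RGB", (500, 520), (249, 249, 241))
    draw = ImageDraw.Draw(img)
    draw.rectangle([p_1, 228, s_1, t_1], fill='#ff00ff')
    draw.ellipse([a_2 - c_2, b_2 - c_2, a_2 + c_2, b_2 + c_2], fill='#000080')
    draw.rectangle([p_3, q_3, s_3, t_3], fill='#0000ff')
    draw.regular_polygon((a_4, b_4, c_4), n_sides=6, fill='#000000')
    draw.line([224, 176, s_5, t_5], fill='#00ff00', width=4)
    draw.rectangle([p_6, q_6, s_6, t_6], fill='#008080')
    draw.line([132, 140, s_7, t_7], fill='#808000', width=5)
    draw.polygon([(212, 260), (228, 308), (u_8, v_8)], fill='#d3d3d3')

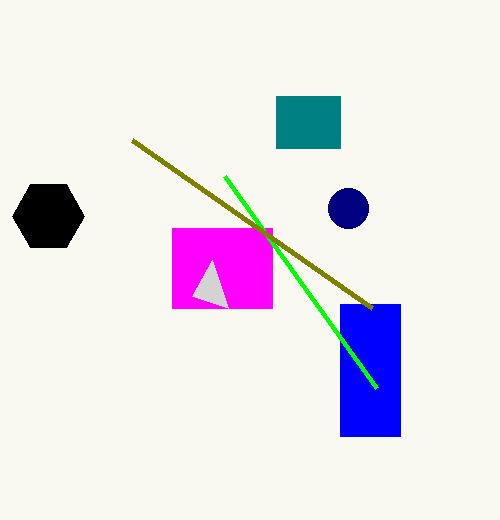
p_1 = 172; s_1 = 272; t_1 = 308; a_2 = 348; b_2 = 208; c_2 = 20; p_3 = 340; q_3 = 304; s_3 = 400; t_3 = 436; a_4 = 48; b_4 = 216; c_4 = 36; s_5 = 376; t_5 = 388; p_6 = 276; q_6 = 96; s_6 = 340; t_6 = 148; s_7 = 372; t_7 = 308; u_8 = 192; v_8 = 296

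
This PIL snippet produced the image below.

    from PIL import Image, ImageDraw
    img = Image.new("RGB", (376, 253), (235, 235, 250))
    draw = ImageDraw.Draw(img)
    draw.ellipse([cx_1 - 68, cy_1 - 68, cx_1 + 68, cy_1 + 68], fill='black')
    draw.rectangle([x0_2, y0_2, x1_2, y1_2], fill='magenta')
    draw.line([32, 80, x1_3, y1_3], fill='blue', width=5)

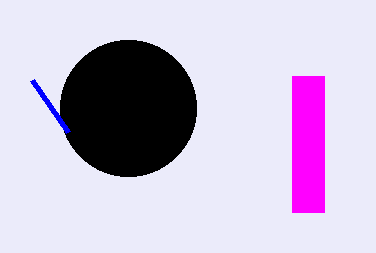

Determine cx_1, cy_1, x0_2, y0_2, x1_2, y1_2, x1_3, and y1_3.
cx_1 = 128; cy_1 = 108; x0_2 = 292; y0_2 = 76; x1_2 = 324; y1_2 = 212; x1_3 = 68; y1_3 = 132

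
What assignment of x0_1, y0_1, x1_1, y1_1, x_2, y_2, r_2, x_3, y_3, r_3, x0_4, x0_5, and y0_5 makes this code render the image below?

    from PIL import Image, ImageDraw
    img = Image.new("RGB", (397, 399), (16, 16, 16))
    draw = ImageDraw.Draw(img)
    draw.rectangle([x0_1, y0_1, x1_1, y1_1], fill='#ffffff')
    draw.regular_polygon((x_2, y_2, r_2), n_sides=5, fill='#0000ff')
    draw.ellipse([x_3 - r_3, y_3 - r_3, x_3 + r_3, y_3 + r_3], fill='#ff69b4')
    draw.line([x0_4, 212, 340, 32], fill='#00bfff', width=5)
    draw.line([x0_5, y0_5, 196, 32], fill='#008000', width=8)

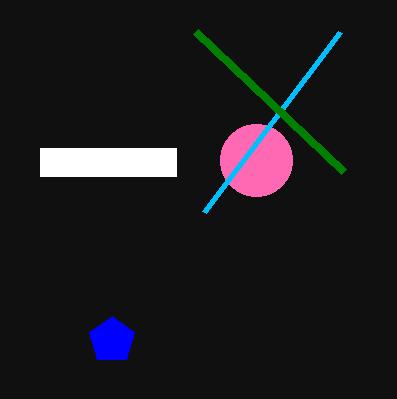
x0_1 = 40
y0_1 = 148
x1_1 = 176
y1_1 = 176
x_2 = 112
y_2 = 340
r_2 = 24
x_3 = 256
y_3 = 160
r_3 = 36
x0_4 = 204
x0_5 = 344
y0_5 = 172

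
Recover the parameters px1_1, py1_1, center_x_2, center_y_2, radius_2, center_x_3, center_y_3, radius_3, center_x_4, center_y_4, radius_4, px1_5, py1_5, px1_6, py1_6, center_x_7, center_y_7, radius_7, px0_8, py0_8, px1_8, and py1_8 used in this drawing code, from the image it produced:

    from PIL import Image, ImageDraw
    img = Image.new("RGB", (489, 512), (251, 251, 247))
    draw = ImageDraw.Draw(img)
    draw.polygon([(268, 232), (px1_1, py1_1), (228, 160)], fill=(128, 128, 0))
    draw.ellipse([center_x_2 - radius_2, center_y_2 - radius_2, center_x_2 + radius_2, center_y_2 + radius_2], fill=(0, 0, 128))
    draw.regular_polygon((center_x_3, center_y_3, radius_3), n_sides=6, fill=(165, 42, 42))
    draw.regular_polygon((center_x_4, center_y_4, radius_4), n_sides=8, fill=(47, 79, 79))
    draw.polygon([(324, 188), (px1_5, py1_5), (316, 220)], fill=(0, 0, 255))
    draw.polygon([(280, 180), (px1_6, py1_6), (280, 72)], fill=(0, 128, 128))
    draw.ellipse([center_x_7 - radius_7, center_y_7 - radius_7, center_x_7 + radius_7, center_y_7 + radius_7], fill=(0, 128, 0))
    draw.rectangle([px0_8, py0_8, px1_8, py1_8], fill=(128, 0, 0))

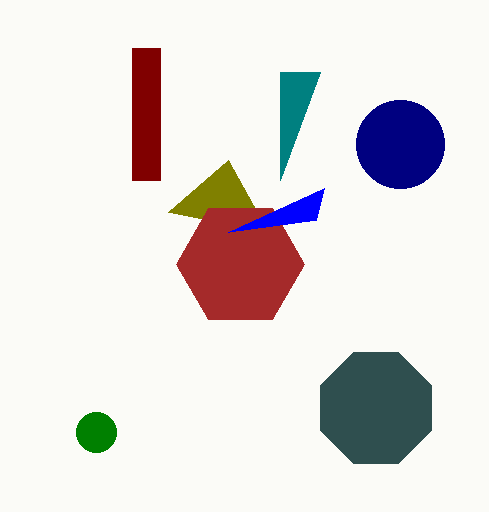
px1_1 = 168; py1_1 = 212; center_x_2 = 400; center_y_2 = 144; radius_2 = 44; center_x_3 = 240; center_y_3 = 264; radius_3 = 64; center_x_4 = 376; center_y_4 = 408; radius_4 = 60; px1_5 = 228; py1_5 = 232; px1_6 = 320; py1_6 = 72; center_x_7 = 96; center_y_7 = 432; radius_7 = 20; px0_8 = 132; py0_8 = 48; px1_8 = 160; py1_8 = 180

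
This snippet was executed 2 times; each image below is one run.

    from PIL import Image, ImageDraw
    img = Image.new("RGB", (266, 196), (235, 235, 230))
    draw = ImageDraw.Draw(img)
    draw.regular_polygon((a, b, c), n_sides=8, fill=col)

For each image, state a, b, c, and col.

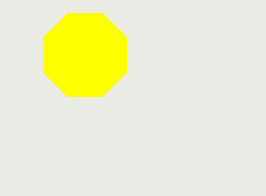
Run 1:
a = 85; b = 55; c = 45; col = 'yellow'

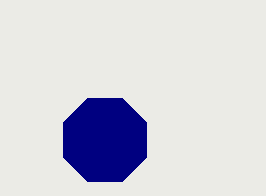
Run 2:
a = 105, b = 140, c = 45, col = 'navy'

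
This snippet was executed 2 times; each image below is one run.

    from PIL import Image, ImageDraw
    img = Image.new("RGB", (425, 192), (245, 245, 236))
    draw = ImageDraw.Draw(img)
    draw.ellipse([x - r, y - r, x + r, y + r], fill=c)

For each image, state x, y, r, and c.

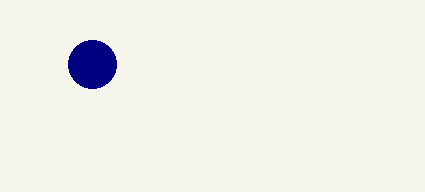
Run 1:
x = 92; y = 64; r = 24; c = 'navy'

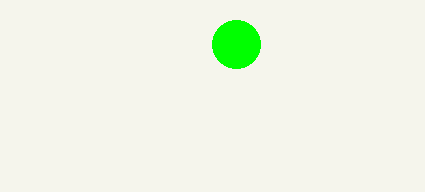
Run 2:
x = 236
y = 44
r = 24
c = 'lime'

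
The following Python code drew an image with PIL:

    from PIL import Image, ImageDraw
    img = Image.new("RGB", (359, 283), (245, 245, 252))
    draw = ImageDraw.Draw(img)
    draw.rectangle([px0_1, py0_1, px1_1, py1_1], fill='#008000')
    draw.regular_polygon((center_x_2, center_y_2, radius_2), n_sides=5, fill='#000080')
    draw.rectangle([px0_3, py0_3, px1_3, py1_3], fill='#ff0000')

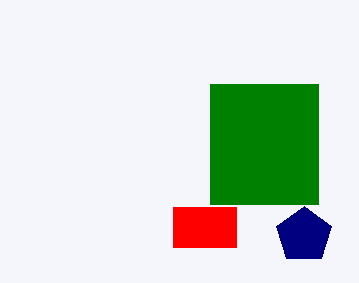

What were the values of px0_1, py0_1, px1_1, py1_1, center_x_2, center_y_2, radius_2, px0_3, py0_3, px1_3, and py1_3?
px0_1 = 210, py0_1 = 84, px1_1 = 318, py1_1 = 204, center_x_2 = 304, center_y_2 = 235, radius_2 = 29, px0_3 = 173, py0_3 = 207, px1_3 = 236, py1_3 = 247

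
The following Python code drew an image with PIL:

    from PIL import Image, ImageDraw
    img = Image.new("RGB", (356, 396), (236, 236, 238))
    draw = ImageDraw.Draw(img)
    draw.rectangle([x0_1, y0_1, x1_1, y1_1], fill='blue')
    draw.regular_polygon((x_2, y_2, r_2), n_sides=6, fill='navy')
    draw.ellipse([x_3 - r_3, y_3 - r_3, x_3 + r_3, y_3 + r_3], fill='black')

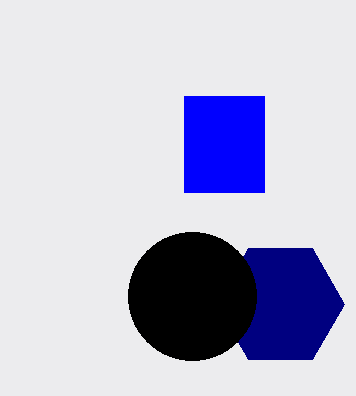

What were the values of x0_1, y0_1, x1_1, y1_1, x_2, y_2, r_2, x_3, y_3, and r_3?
x0_1 = 184
y0_1 = 96
x1_1 = 264
y1_1 = 192
x_2 = 280
y_2 = 304
r_2 = 64
x_3 = 192
y_3 = 296
r_3 = 64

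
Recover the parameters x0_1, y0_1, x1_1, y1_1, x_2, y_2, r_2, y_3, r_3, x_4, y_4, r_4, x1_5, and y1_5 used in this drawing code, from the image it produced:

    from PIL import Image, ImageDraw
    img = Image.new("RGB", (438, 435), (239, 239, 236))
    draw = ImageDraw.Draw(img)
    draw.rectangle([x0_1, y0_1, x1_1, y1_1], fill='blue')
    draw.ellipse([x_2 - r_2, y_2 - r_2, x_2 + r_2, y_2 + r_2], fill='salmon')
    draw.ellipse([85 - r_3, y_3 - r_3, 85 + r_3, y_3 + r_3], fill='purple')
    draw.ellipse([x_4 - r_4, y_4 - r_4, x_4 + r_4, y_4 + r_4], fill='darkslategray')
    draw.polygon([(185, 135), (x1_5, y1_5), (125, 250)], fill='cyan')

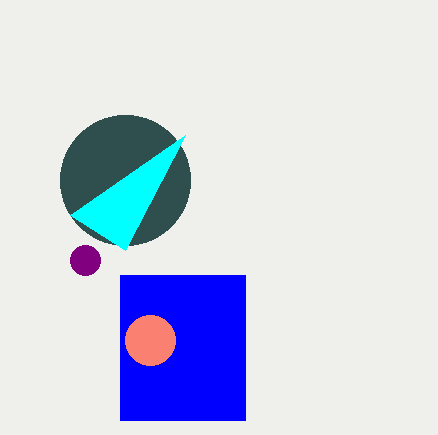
x0_1 = 120, y0_1 = 275, x1_1 = 245, y1_1 = 420, x_2 = 150, y_2 = 340, r_2 = 25, y_3 = 260, r_3 = 15, x_4 = 125, y_4 = 180, r_4 = 65, x1_5 = 70, y1_5 = 215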